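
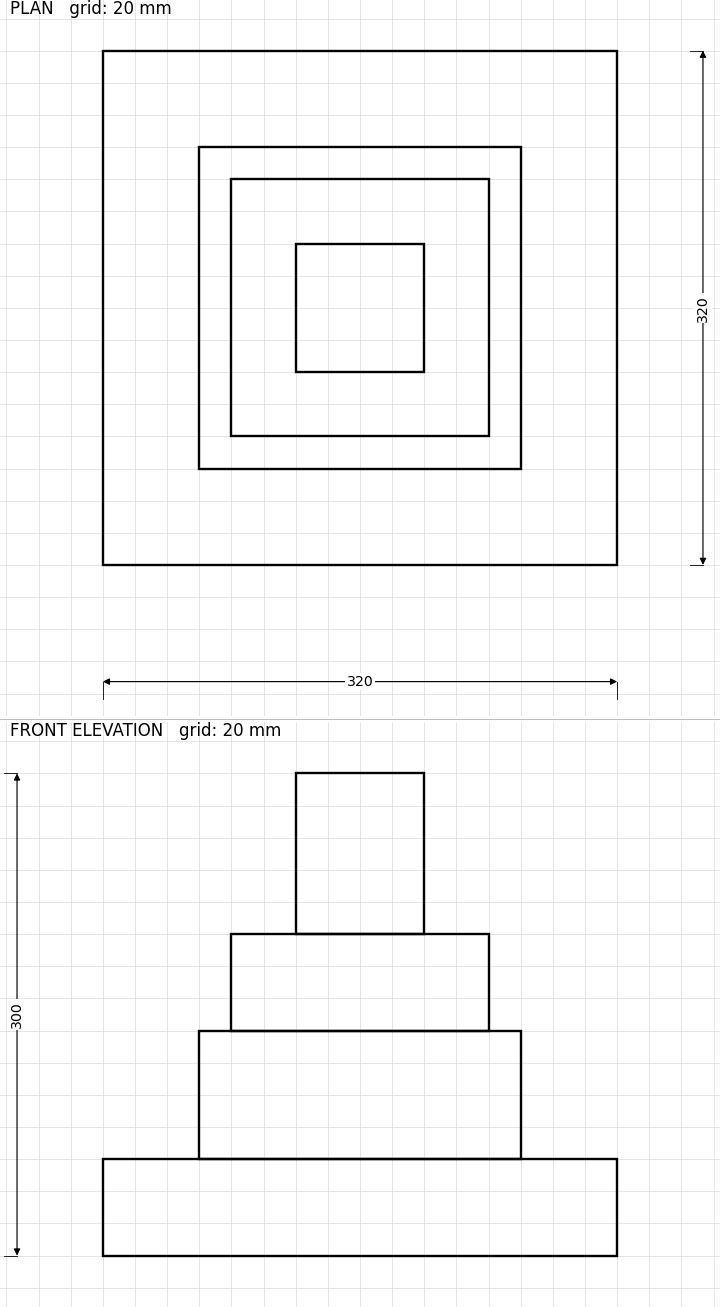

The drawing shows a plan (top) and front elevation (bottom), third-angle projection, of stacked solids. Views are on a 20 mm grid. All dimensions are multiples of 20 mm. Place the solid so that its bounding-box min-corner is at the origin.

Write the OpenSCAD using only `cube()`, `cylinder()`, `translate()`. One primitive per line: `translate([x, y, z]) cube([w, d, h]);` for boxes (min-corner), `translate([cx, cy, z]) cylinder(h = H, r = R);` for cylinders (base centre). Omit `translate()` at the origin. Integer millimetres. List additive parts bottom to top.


cube([320, 320, 60]);
translate([60, 60, 60]) cube([200, 200, 80]);
translate([80, 80, 140]) cube([160, 160, 60]);
translate([120, 120, 200]) cube([80, 80, 100]);


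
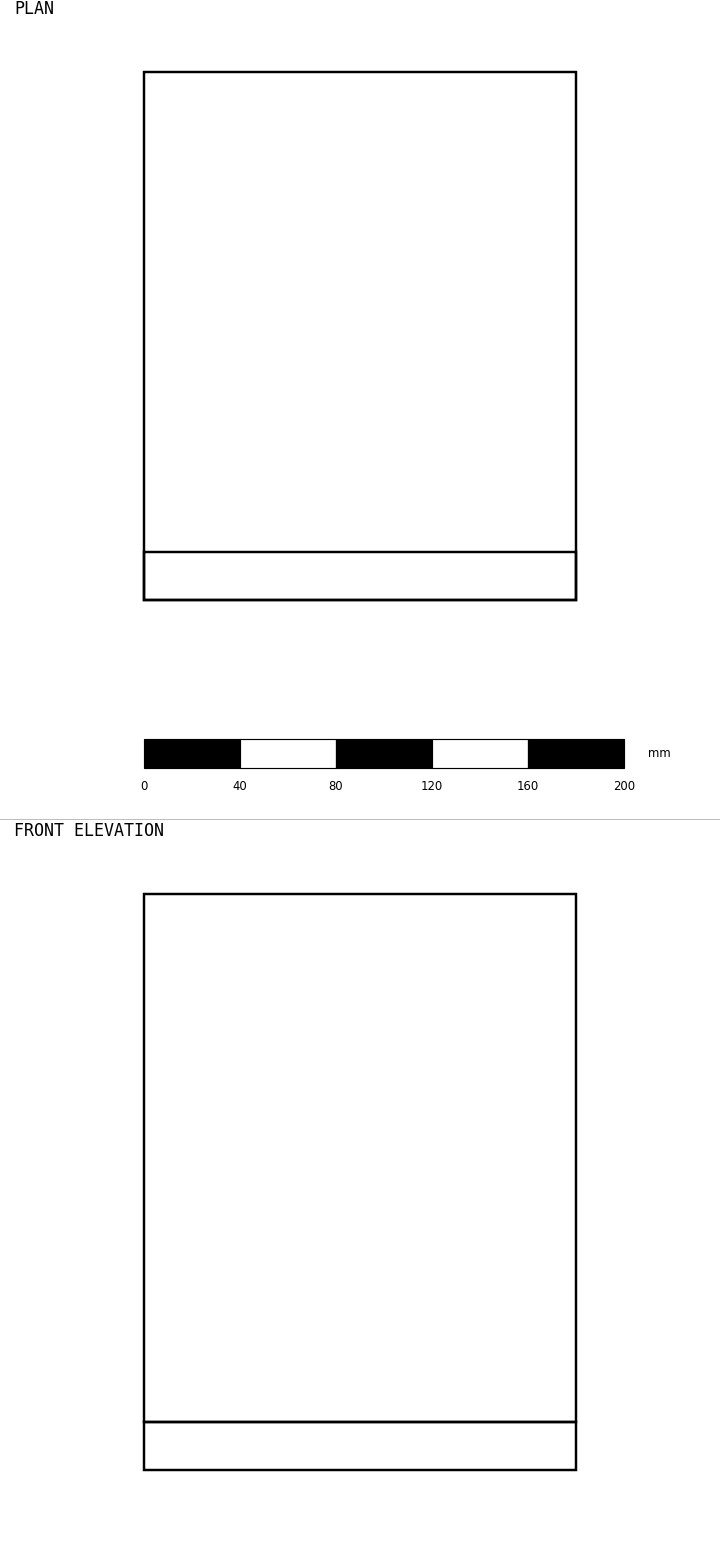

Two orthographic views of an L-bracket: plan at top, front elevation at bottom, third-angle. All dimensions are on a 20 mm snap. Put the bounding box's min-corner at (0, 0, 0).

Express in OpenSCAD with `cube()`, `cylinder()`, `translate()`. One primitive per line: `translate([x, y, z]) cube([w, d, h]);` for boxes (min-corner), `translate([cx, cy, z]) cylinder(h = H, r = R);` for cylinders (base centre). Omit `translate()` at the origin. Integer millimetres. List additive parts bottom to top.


cube([180, 220, 20]);
translate([0, 0, 20]) cube([180, 20, 220]);


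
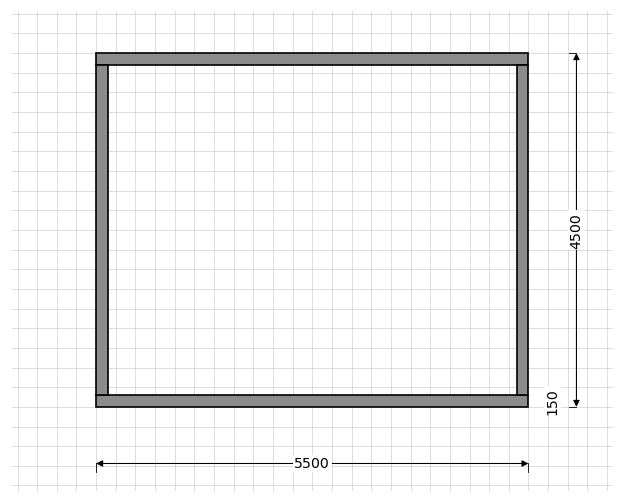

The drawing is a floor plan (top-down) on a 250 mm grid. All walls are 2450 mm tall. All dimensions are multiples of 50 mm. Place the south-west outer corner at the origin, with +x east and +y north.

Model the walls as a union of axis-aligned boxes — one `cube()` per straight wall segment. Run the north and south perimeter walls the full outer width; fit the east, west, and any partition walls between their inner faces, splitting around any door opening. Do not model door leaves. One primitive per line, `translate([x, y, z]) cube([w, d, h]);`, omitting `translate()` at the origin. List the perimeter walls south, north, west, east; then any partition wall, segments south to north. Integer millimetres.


cube([5500, 150, 2450]);
translate([0, 4350, 0]) cube([5500, 150, 2450]);
translate([0, 150, 0]) cube([150, 4200, 2450]);
translate([5350, 150, 0]) cube([150, 4200, 2450]);


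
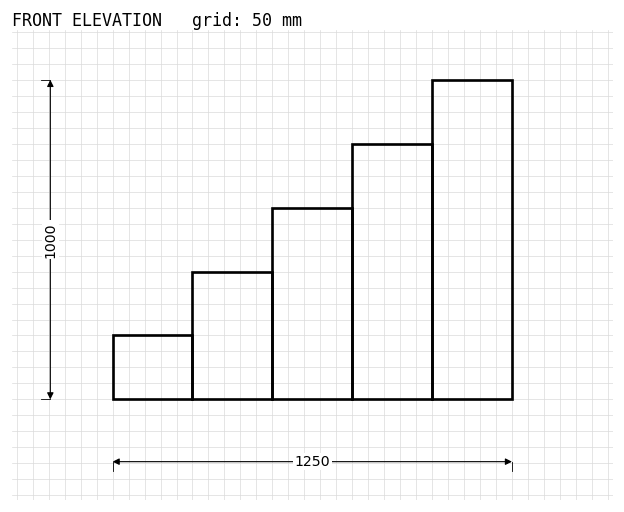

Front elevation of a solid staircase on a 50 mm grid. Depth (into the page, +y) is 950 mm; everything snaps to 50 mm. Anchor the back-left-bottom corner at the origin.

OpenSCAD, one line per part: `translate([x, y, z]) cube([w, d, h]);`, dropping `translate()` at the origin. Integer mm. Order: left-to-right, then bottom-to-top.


cube([250, 950, 200]);
translate([250, 0, 0]) cube([250, 950, 400]);
translate([500, 0, 0]) cube([250, 950, 600]);
translate([750, 0, 0]) cube([250, 950, 800]);
translate([1000, 0, 0]) cube([250, 950, 1000]);


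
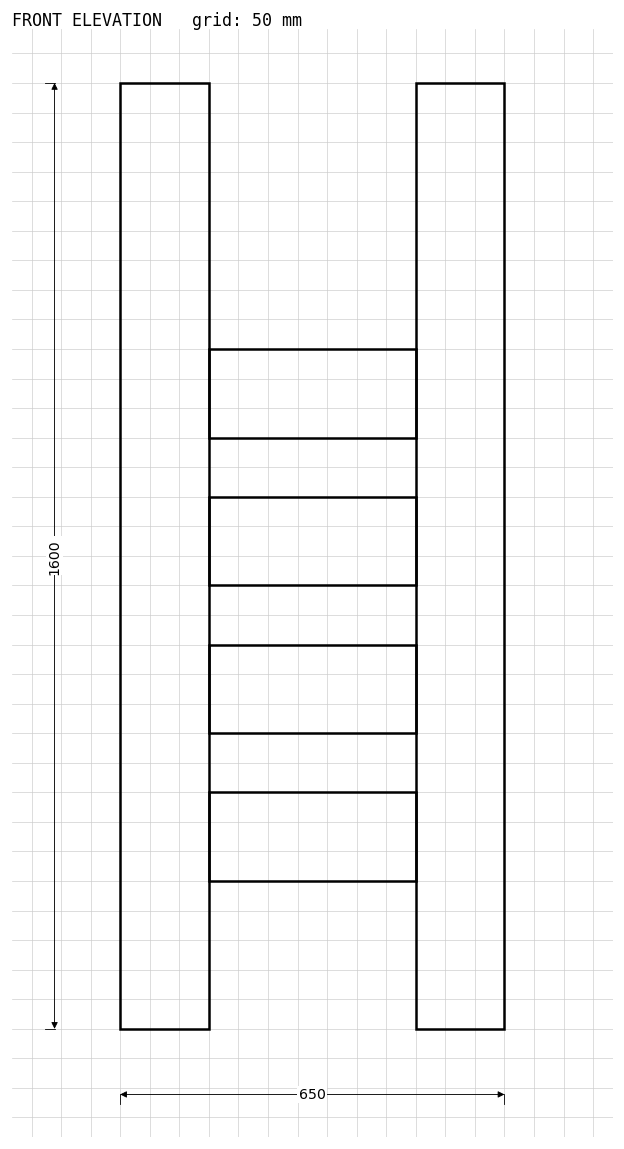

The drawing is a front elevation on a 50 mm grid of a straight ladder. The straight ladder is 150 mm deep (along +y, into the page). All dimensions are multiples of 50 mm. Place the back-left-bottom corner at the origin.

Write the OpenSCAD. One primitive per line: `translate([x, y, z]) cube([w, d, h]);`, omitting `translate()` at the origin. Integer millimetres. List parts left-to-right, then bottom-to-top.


cube([150, 150, 1600]);
translate([150, 0, 250]) cube([350, 150, 150]);
translate([150, 0, 500]) cube([350, 150, 150]);
translate([150, 0, 750]) cube([350, 150, 150]);
translate([150, 0, 1000]) cube([350, 150, 150]);
translate([500, 0, 0]) cube([150, 150, 1600]);


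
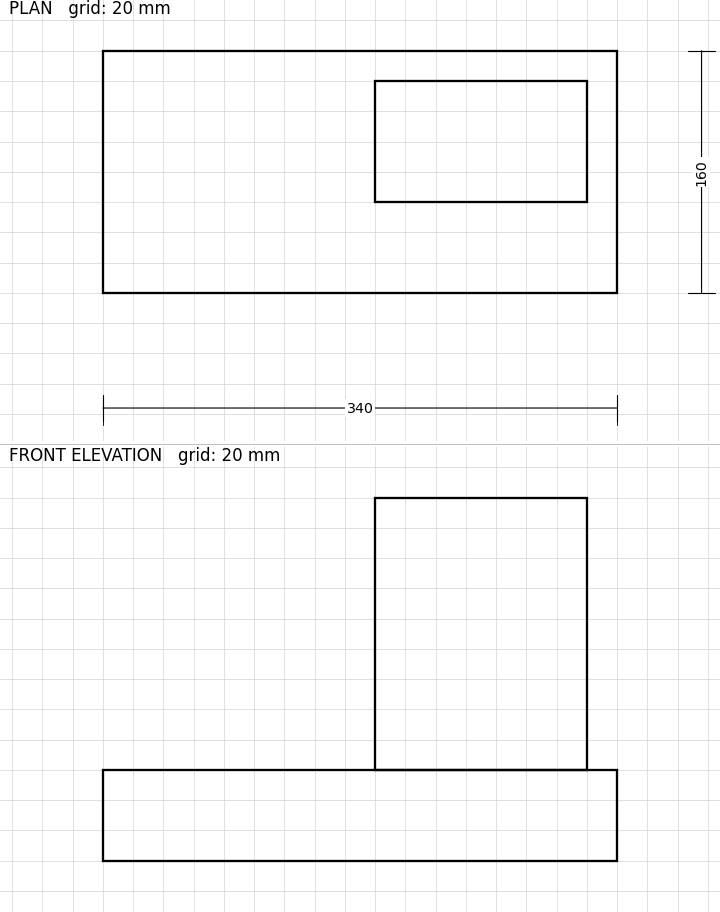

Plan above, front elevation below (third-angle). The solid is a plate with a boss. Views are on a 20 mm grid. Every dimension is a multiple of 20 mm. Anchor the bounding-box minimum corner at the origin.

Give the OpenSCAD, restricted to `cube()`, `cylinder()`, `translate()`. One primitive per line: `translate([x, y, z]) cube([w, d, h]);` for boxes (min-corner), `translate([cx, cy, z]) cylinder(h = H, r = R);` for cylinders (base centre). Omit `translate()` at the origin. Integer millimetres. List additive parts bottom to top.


cube([340, 160, 60]);
translate([180, 60, 60]) cube([140, 80, 180]);


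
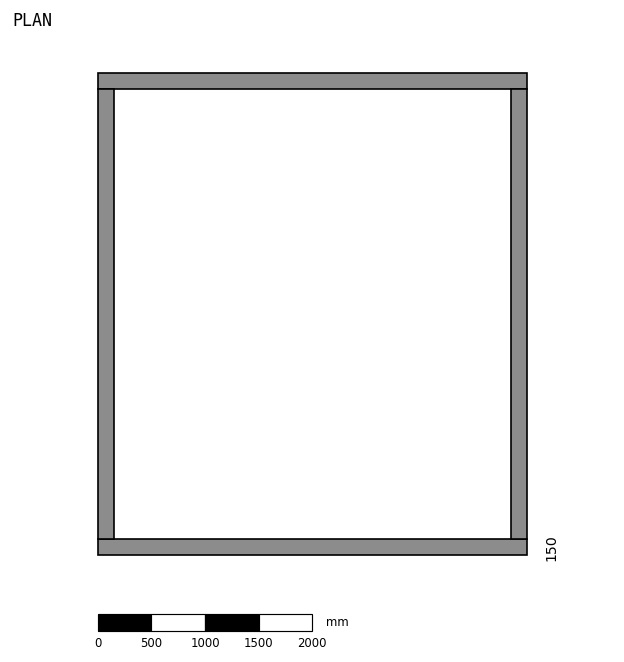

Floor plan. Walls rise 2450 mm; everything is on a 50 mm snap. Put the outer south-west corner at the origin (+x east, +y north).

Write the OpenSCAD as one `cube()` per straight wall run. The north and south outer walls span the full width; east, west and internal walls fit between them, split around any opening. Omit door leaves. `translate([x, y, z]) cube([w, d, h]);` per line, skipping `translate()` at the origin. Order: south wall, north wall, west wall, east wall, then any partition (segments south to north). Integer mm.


cube([4000, 150, 2450]);
translate([0, 4350, 0]) cube([4000, 150, 2450]);
translate([0, 150, 0]) cube([150, 4200, 2450]);
translate([3850, 150, 0]) cube([150, 4200, 2450]);


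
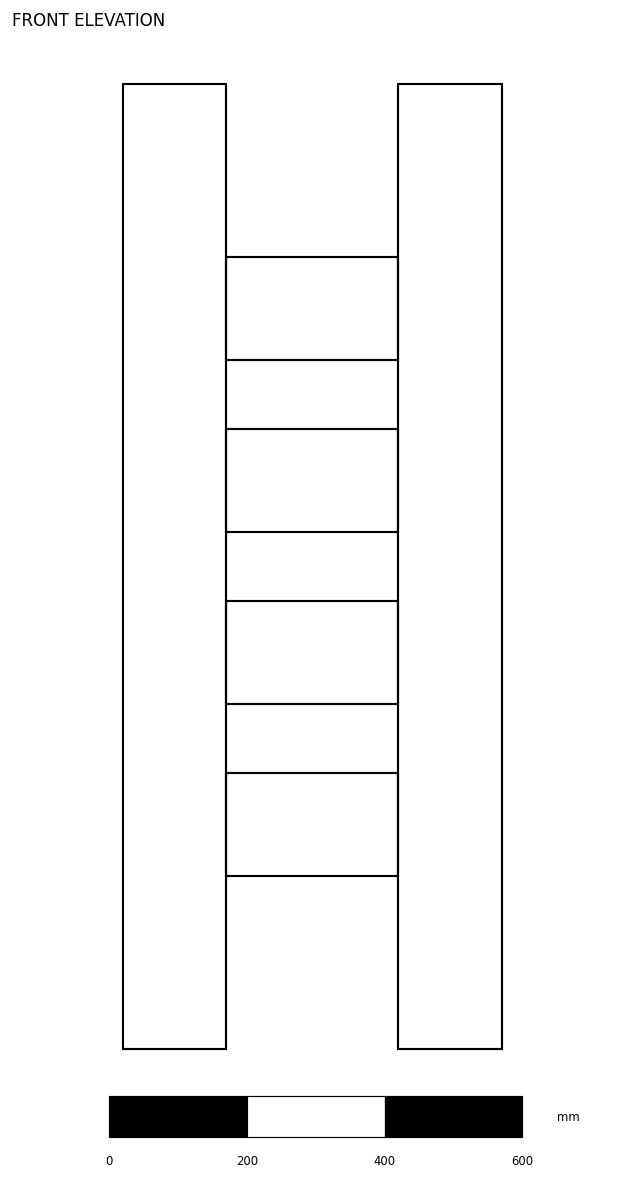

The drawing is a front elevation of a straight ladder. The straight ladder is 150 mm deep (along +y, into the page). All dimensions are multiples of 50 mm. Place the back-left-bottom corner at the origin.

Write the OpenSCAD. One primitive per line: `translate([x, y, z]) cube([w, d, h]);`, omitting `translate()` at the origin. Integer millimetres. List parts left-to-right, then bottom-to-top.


cube([150, 150, 1400]);
translate([150, 0, 250]) cube([250, 150, 150]);
translate([150, 0, 500]) cube([250, 150, 150]);
translate([150, 0, 750]) cube([250, 150, 150]);
translate([150, 0, 1000]) cube([250, 150, 150]);
translate([400, 0, 0]) cube([150, 150, 1400]);


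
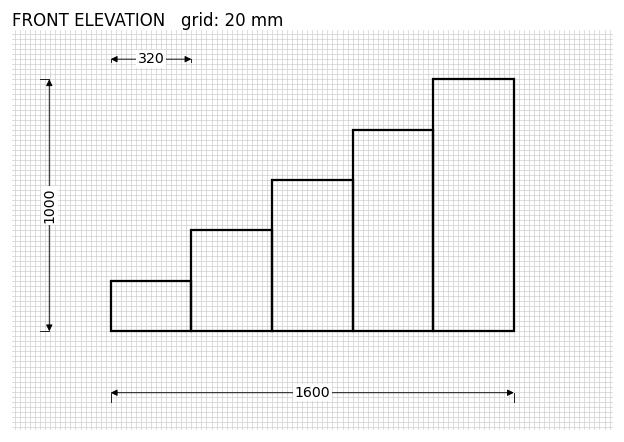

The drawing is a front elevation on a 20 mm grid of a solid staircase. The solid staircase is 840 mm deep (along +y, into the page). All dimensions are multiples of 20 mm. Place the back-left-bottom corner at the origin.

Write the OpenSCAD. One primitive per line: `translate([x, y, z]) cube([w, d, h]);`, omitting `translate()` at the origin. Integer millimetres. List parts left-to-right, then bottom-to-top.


cube([320, 840, 200]);
translate([320, 0, 0]) cube([320, 840, 400]);
translate([640, 0, 0]) cube([320, 840, 600]);
translate([960, 0, 0]) cube([320, 840, 800]);
translate([1280, 0, 0]) cube([320, 840, 1000]);


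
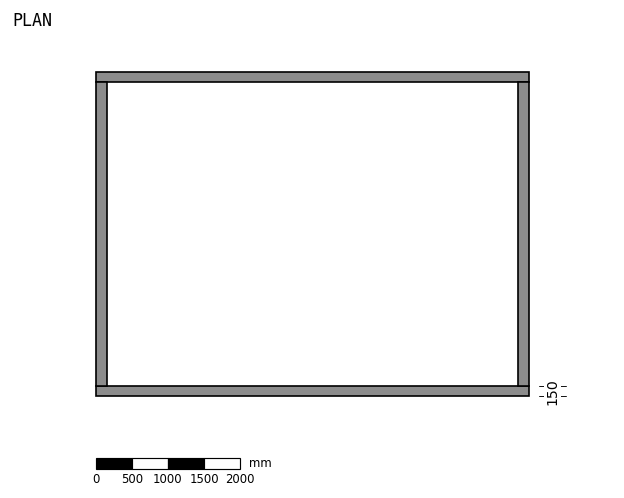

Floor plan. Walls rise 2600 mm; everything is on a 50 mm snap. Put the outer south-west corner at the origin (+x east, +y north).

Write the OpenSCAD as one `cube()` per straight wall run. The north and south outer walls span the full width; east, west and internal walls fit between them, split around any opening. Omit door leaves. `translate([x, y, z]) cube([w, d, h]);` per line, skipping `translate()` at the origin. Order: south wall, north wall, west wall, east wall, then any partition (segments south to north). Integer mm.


cube([6000, 150, 2600]);
translate([0, 4350, 0]) cube([6000, 150, 2600]);
translate([0, 150, 0]) cube([150, 4200, 2600]);
translate([5850, 150, 0]) cube([150, 4200, 2600]);


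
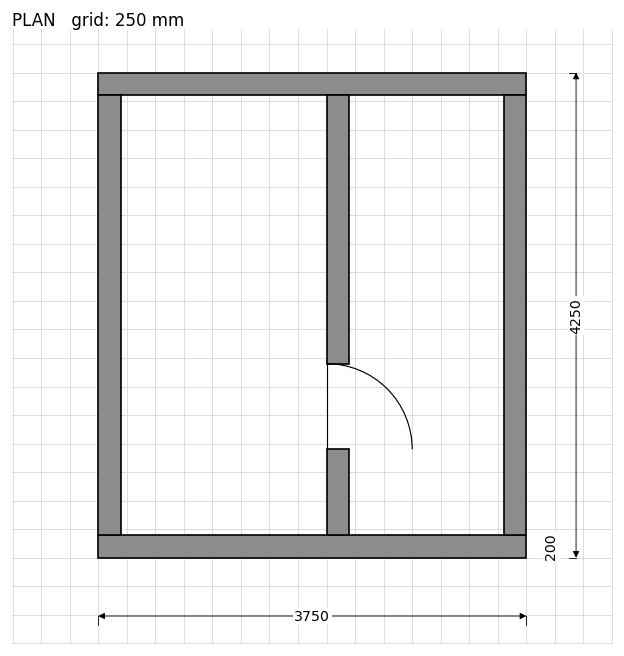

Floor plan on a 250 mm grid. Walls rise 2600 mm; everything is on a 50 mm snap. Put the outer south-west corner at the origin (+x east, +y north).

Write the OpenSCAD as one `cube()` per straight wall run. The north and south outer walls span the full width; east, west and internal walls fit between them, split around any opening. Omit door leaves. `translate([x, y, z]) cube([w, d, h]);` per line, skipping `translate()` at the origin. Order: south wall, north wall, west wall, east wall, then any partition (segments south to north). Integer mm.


cube([3750, 200, 2600]);
translate([0, 4050, 0]) cube([3750, 200, 2600]);
translate([0, 200, 0]) cube([200, 3850, 2600]);
translate([3550, 200, 0]) cube([200, 3850, 2600]);
translate([2000, 200, 0]) cube([200, 750, 2600]);
translate([2000, 1700, 0]) cube([200, 2350, 2600]);


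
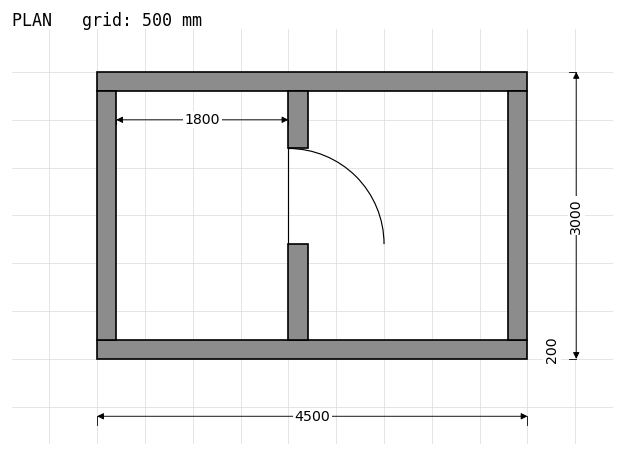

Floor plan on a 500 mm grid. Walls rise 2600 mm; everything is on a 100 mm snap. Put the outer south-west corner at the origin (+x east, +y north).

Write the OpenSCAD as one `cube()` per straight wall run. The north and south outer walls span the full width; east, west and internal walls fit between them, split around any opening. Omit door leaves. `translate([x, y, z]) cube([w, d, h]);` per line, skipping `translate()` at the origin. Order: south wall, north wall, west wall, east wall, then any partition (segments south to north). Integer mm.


cube([4500, 200, 2600]);
translate([0, 2800, 0]) cube([4500, 200, 2600]);
translate([0, 200, 0]) cube([200, 2600, 2600]);
translate([4300, 200, 0]) cube([200, 2600, 2600]);
translate([2000, 200, 0]) cube([200, 1000, 2600]);
translate([2000, 2200, 0]) cube([200, 600, 2600]);


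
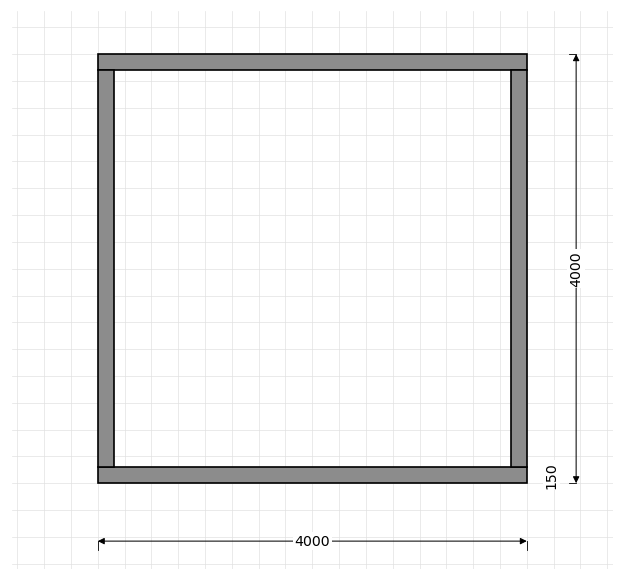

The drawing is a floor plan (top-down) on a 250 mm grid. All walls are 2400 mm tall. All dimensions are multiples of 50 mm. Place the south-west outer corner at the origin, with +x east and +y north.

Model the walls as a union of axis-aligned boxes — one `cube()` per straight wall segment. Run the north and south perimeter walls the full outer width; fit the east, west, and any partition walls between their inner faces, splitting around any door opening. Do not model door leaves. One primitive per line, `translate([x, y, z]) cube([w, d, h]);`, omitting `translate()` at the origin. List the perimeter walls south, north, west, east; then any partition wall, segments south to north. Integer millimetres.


cube([4000, 150, 2400]);
translate([0, 3850, 0]) cube([4000, 150, 2400]);
translate([0, 150, 0]) cube([150, 3700, 2400]);
translate([3850, 150, 0]) cube([150, 3700, 2400]);


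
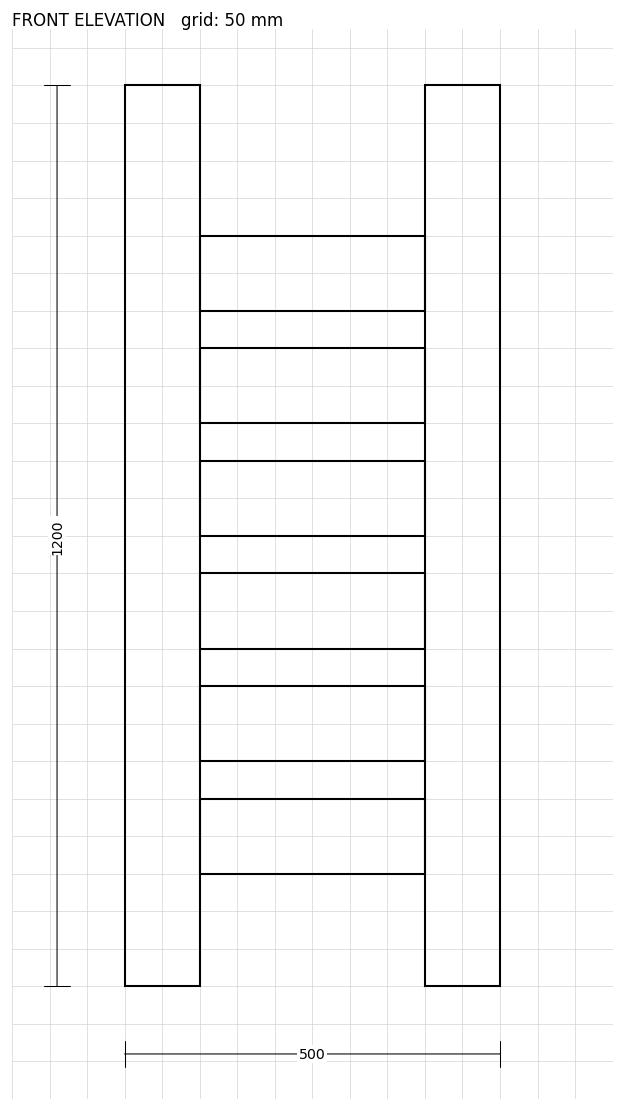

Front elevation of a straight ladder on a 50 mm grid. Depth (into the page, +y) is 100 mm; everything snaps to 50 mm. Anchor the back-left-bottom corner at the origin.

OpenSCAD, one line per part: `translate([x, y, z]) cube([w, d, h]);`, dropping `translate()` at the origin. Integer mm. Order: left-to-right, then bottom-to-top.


cube([100, 100, 1200]);
translate([100, 0, 150]) cube([300, 100, 100]);
translate([100, 0, 300]) cube([300, 100, 100]);
translate([100, 0, 450]) cube([300, 100, 100]);
translate([100, 0, 600]) cube([300, 100, 100]);
translate([100, 0, 750]) cube([300, 100, 100]);
translate([100, 0, 900]) cube([300, 100, 100]);
translate([400, 0, 0]) cube([100, 100, 1200]);


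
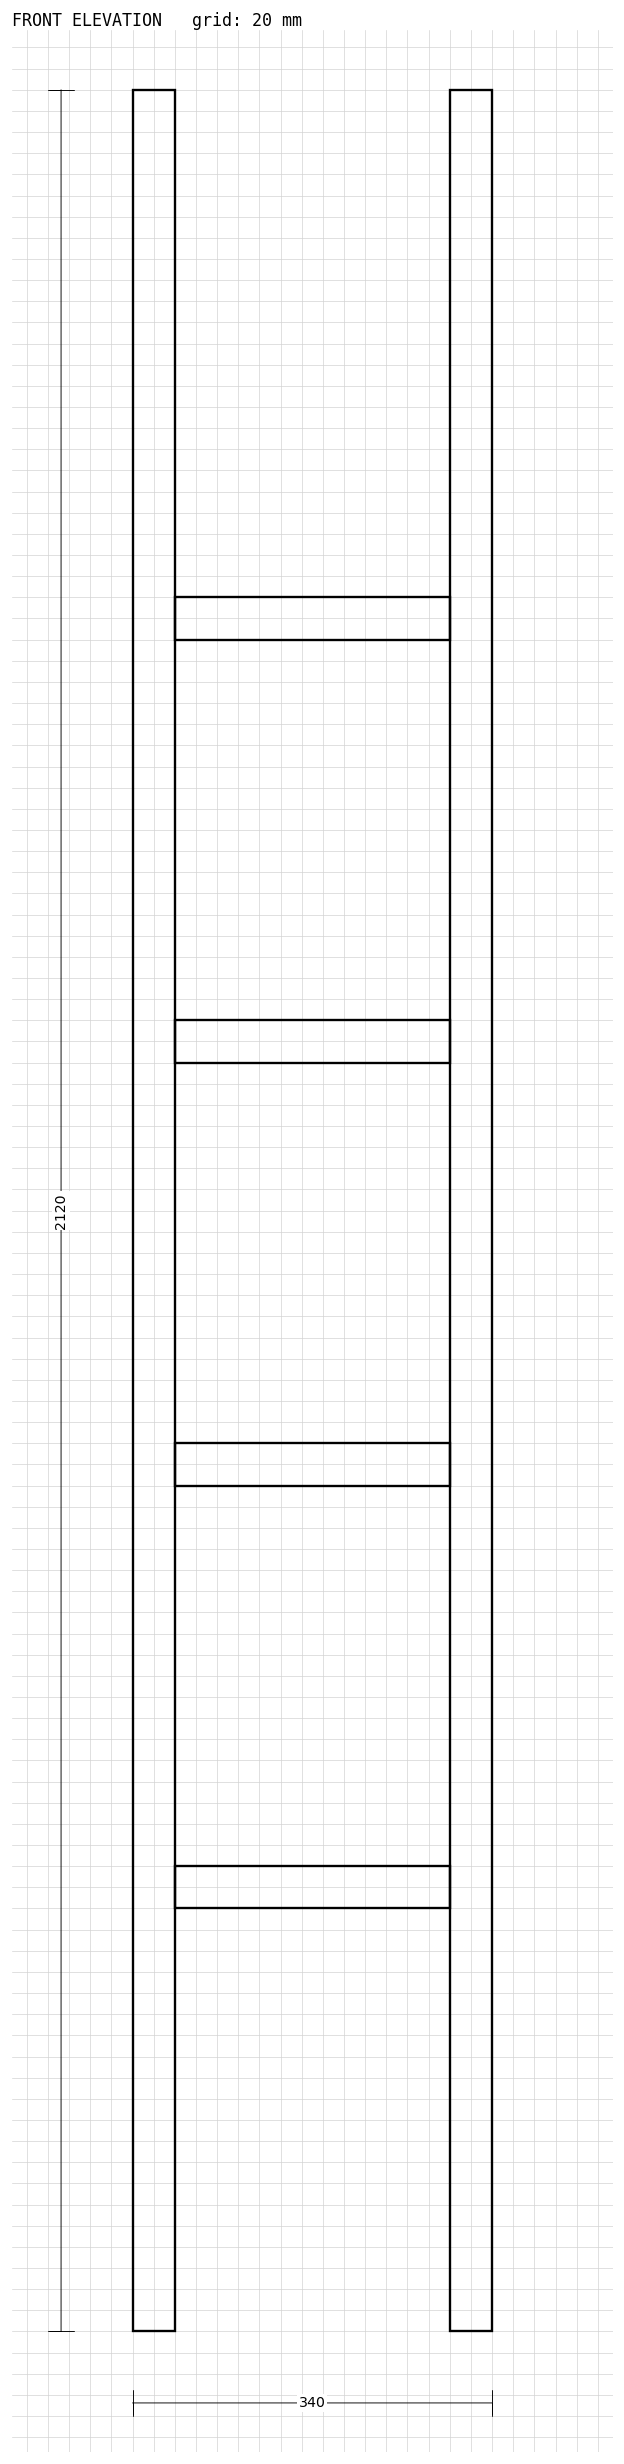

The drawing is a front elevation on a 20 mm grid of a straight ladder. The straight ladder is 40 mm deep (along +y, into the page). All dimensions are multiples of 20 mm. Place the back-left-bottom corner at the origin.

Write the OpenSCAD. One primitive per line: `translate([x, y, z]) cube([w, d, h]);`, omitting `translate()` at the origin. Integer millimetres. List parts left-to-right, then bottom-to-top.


cube([40, 40, 2120]);
translate([40, 0, 400]) cube([260, 40, 40]);
translate([40, 0, 800]) cube([260, 40, 40]);
translate([40, 0, 1200]) cube([260, 40, 40]);
translate([40, 0, 1600]) cube([260, 40, 40]);
translate([300, 0, 0]) cube([40, 40, 2120]);


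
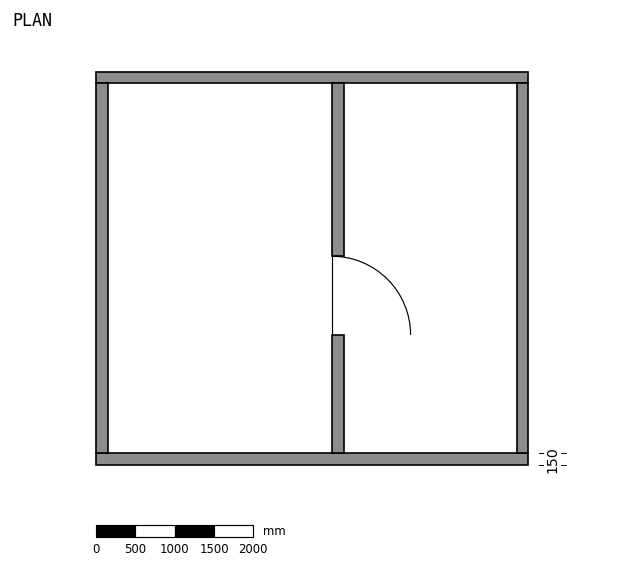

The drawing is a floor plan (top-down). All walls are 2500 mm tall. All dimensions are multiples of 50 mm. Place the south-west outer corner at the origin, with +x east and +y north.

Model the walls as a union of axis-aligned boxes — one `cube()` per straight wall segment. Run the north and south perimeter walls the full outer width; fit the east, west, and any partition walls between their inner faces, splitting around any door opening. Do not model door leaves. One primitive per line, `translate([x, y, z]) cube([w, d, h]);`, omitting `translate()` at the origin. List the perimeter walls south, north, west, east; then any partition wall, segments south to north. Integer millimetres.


cube([5500, 150, 2500]);
translate([0, 4850, 0]) cube([5500, 150, 2500]);
translate([0, 150, 0]) cube([150, 4700, 2500]);
translate([5350, 150, 0]) cube([150, 4700, 2500]);
translate([3000, 150, 0]) cube([150, 1500, 2500]);
translate([3000, 2650, 0]) cube([150, 2200, 2500]);


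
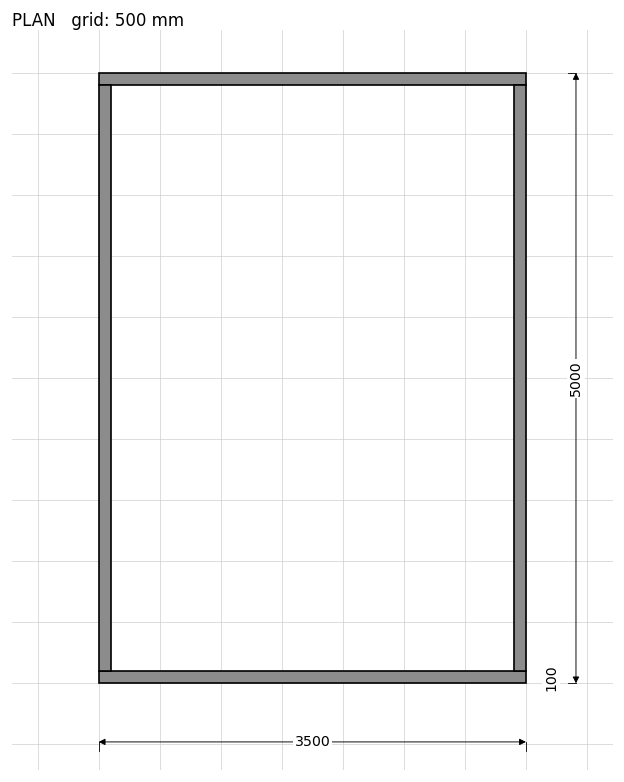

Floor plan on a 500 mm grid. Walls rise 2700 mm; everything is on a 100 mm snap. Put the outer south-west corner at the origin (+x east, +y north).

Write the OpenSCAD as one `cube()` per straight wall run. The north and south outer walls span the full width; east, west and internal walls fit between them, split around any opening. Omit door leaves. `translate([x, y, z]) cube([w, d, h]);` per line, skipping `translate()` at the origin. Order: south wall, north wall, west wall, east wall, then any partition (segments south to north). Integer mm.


cube([3500, 100, 2700]);
translate([0, 4900, 0]) cube([3500, 100, 2700]);
translate([0, 100, 0]) cube([100, 4800, 2700]);
translate([3400, 100, 0]) cube([100, 4800, 2700]);


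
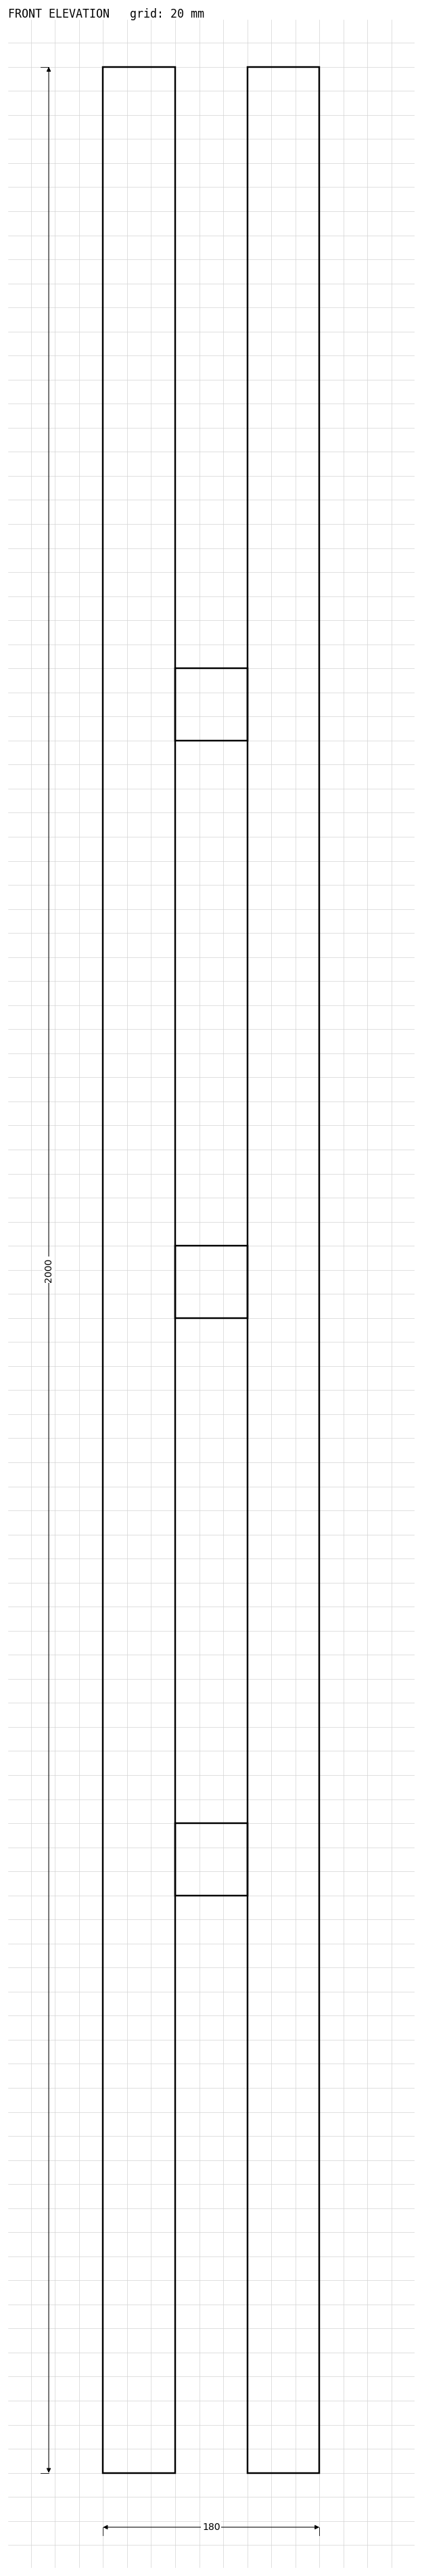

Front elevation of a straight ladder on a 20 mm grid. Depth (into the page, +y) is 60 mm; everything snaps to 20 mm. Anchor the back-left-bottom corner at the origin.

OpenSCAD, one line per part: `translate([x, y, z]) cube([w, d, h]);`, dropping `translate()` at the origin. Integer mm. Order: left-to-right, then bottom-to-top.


cube([60, 60, 2000]);
translate([60, 0, 480]) cube([60, 60, 60]);
translate([60, 0, 960]) cube([60, 60, 60]);
translate([60, 0, 1440]) cube([60, 60, 60]);
translate([120, 0, 0]) cube([60, 60, 2000]);


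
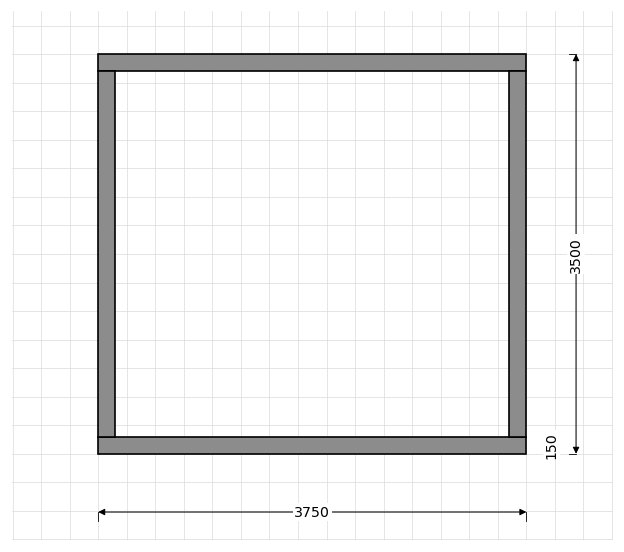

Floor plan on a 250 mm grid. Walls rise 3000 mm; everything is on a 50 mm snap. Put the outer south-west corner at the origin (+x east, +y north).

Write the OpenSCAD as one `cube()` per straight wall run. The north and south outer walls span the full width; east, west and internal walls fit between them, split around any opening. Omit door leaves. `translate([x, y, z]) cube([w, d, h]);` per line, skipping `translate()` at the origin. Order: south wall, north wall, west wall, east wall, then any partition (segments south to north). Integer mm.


cube([3750, 150, 3000]);
translate([0, 3350, 0]) cube([3750, 150, 3000]);
translate([0, 150, 0]) cube([150, 3200, 3000]);
translate([3600, 150, 0]) cube([150, 3200, 3000]);


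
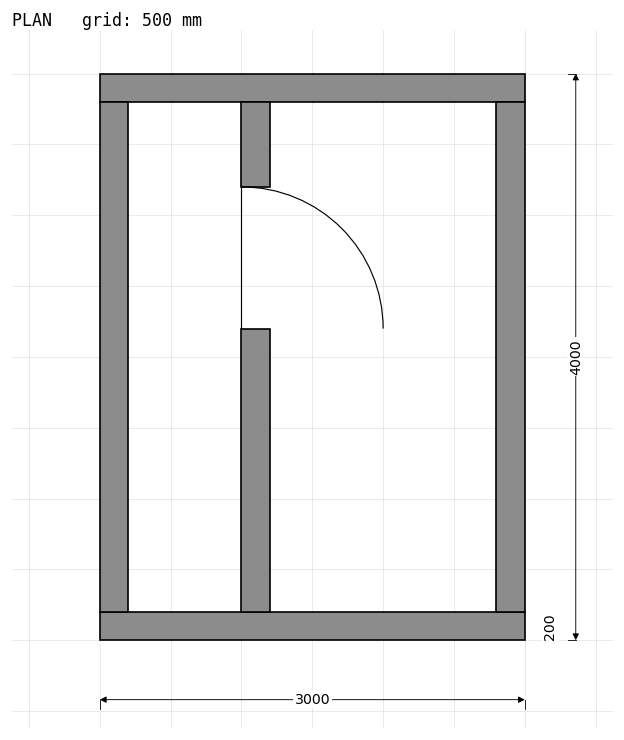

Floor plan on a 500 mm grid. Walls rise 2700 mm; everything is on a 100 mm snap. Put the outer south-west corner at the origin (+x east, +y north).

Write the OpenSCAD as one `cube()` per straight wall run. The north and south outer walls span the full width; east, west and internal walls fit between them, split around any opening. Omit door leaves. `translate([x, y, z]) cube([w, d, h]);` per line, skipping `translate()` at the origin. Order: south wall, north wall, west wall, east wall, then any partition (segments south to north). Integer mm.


cube([3000, 200, 2700]);
translate([0, 3800, 0]) cube([3000, 200, 2700]);
translate([0, 200, 0]) cube([200, 3600, 2700]);
translate([2800, 200, 0]) cube([200, 3600, 2700]);
translate([1000, 200, 0]) cube([200, 2000, 2700]);
translate([1000, 3200, 0]) cube([200, 600, 2700]);


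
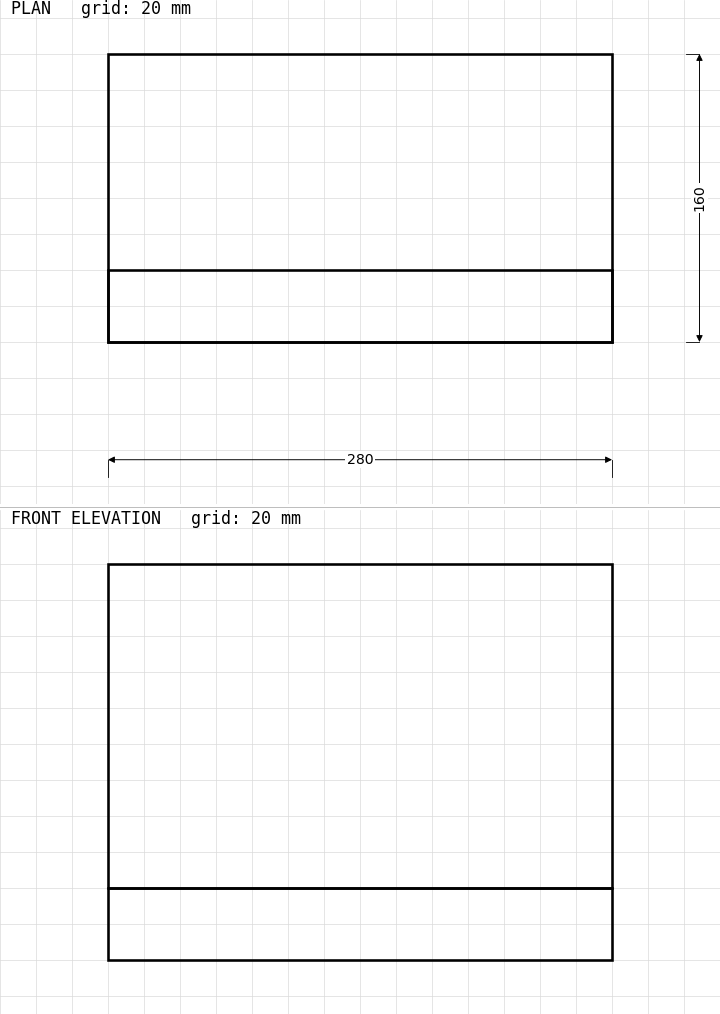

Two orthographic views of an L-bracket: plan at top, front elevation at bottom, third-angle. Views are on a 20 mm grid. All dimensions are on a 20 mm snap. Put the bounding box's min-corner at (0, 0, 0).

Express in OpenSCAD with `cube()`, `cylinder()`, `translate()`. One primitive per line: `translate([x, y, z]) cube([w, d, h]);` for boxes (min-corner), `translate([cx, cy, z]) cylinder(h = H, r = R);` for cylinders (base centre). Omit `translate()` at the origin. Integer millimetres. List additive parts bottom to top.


cube([280, 160, 40]);
translate([0, 0, 40]) cube([280, 40, 180]);


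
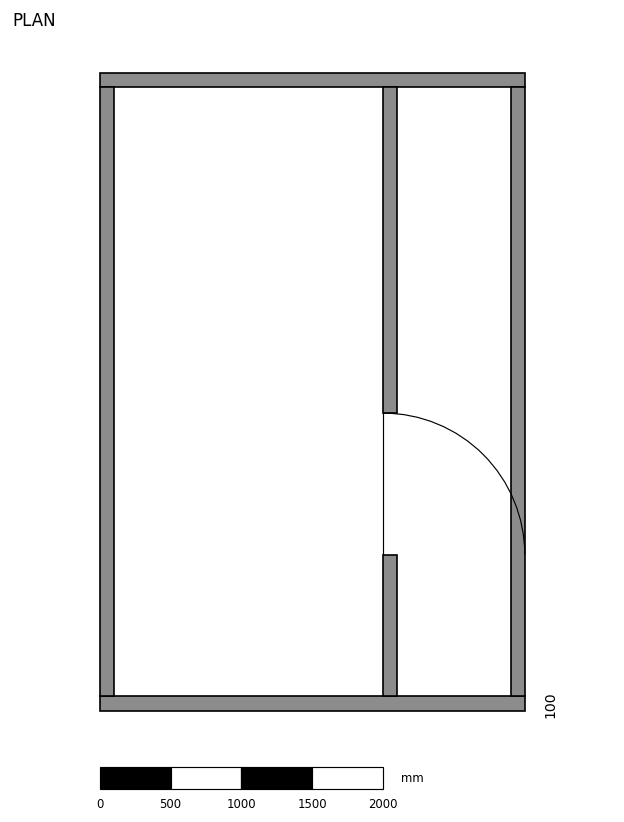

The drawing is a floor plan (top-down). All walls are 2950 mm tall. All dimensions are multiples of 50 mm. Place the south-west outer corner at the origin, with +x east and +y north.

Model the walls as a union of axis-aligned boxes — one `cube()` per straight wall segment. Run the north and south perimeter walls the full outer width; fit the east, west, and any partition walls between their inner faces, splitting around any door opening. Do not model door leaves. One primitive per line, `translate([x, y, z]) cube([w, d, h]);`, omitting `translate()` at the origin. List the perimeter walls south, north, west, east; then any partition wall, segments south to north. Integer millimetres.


cube([3000, 100, 2950]);
translate([0, 4400, 0]) cube([3000, 100, 2950]);
translate([0, 100, 0]) cube([100, 4300, 2950]);
translate([2900, 100, 0]) cube([100, 4300, 2950]);
translate([2000, 100, 0]) cube([100, 1000, 2950]);
translate([2000, 2100, 0]) cube([100, 2300, 2950]);


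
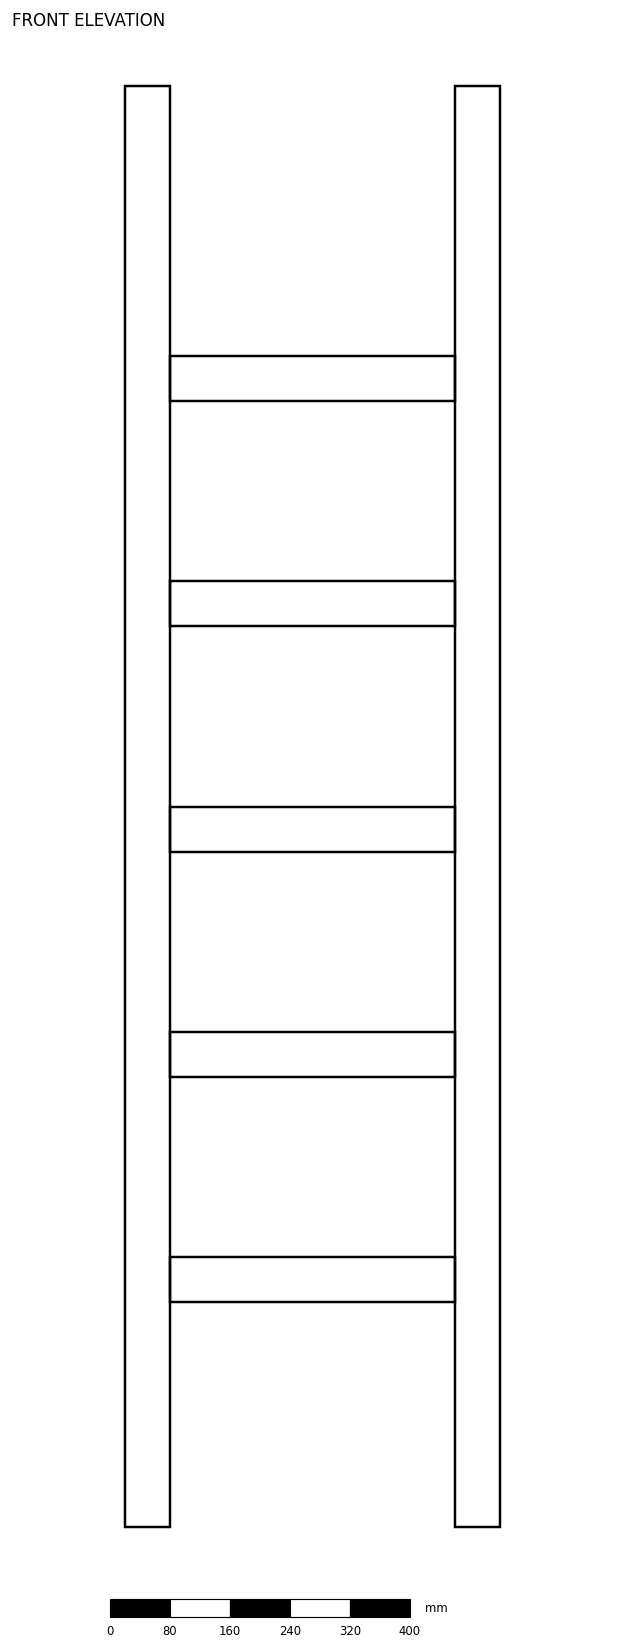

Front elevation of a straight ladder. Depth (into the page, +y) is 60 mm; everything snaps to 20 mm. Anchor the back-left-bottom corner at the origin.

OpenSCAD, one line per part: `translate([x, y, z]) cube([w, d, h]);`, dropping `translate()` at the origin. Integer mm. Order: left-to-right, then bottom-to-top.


cube([60, 60, 1920]);
translate([60, 0, 300]) cube([380, 60, 60]);
translate([60, 0, 600]) cube([380, 60, 60]);
translate([60, 0, 900]) cube([380, 60, 60]);
translate([60, 0, 1200]) cube([380, 60, 60]);
translate([60, 0, 1500]) cube([380, 60, 60]);
translate([440, 0, 0]) cube([60, 60, 1920]);


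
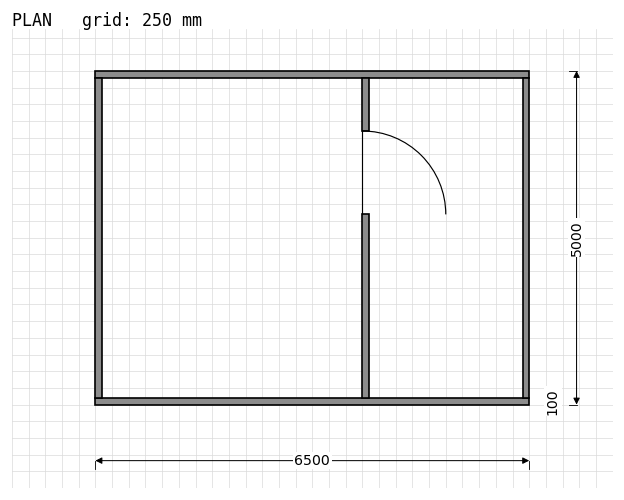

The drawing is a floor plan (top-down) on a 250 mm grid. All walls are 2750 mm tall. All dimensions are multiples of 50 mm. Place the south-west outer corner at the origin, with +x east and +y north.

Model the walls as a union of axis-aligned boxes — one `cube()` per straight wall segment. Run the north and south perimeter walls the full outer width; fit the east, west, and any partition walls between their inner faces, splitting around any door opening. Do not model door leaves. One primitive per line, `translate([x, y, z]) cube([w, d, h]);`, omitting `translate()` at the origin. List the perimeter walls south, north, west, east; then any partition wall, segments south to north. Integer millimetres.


cube([6500, 100, 2750]);
translate([0, 4900, 0]) cube([6500, 100, 2750]);
translate([0, 100, 0]) cube([100, 4800, 2750]);
translate([6400, 100, 0]) cube([100, 4800, 2750]);
translate([4000, 100, 0]) cube([100, 2750, 2750]);
translate([4000, 4100, 0]) cube([100, 800, 2750]);


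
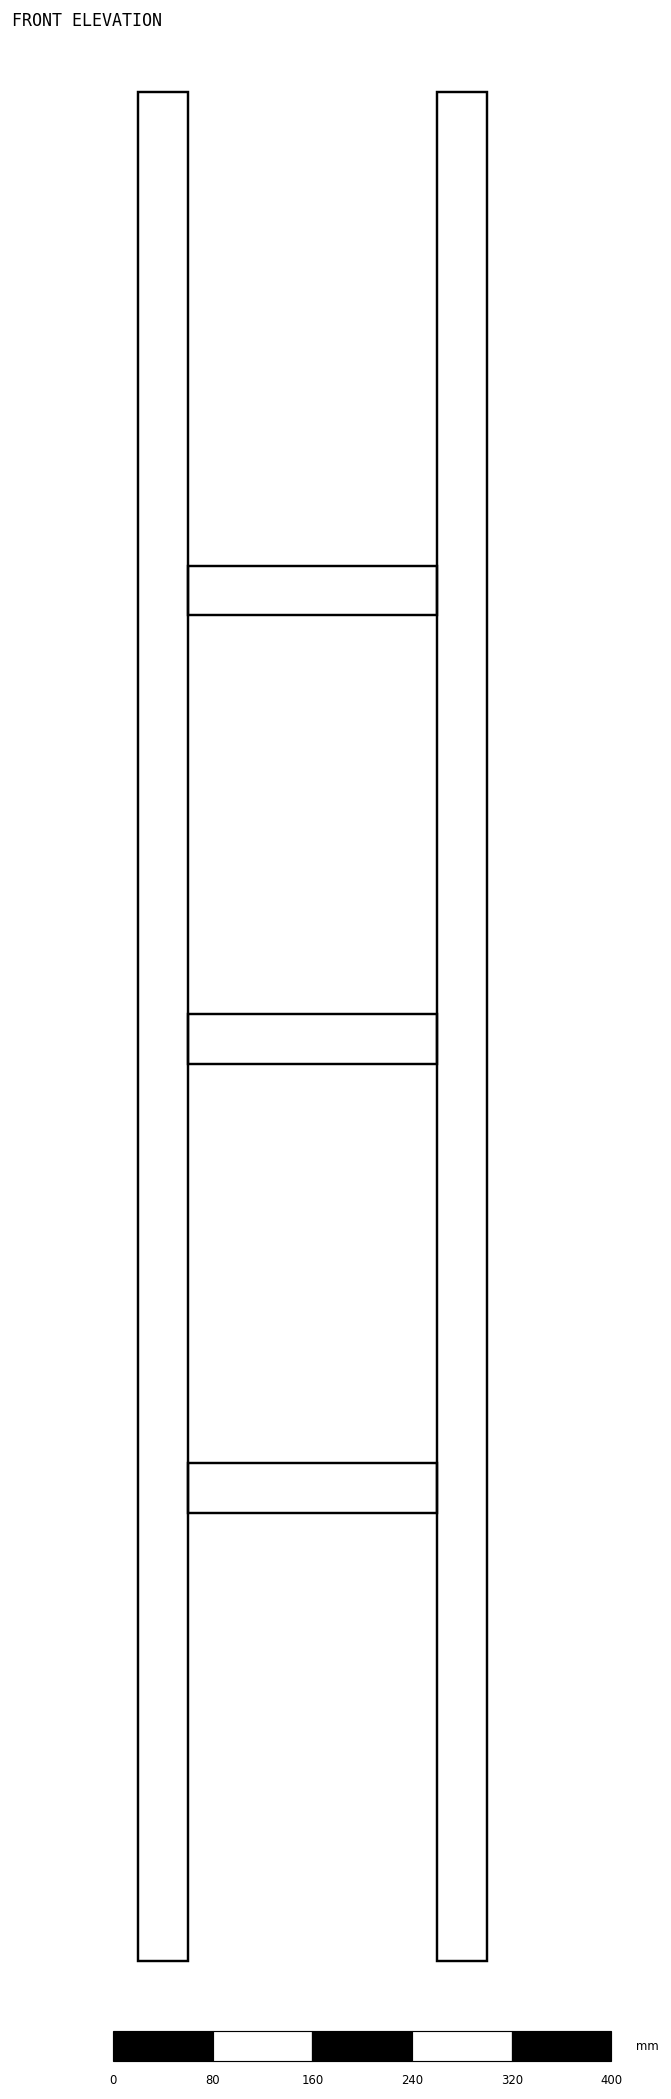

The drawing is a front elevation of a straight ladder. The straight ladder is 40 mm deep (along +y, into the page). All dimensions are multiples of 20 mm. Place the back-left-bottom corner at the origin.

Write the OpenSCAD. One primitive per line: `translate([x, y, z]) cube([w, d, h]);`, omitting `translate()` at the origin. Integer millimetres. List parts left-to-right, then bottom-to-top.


cube([40, 40, 1500]);
translate([40, 0, 360]) cube([200, 40, 40]);
translate([40, 0, 720]) cube([200, 40, 40]);
translate([40, 0, 1080]) cube([200, 40, 40]);
translate([240, 0, 0]) cube([40, 40, 1500]);


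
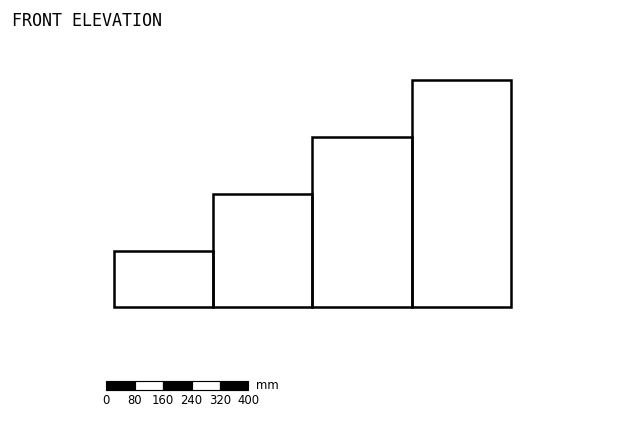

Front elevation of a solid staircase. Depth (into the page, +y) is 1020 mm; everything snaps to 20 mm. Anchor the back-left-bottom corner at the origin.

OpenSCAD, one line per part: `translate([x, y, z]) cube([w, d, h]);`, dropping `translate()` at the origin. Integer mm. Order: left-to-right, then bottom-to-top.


cube([280, 1020, 160]);
translate([280, 0, 0]) cube([280, 1020, 320]);
translate([560, 0, 0]) cube([280, 1020, 480]);
translate([840, 0, 0]) cube([280, 1020, 640]);


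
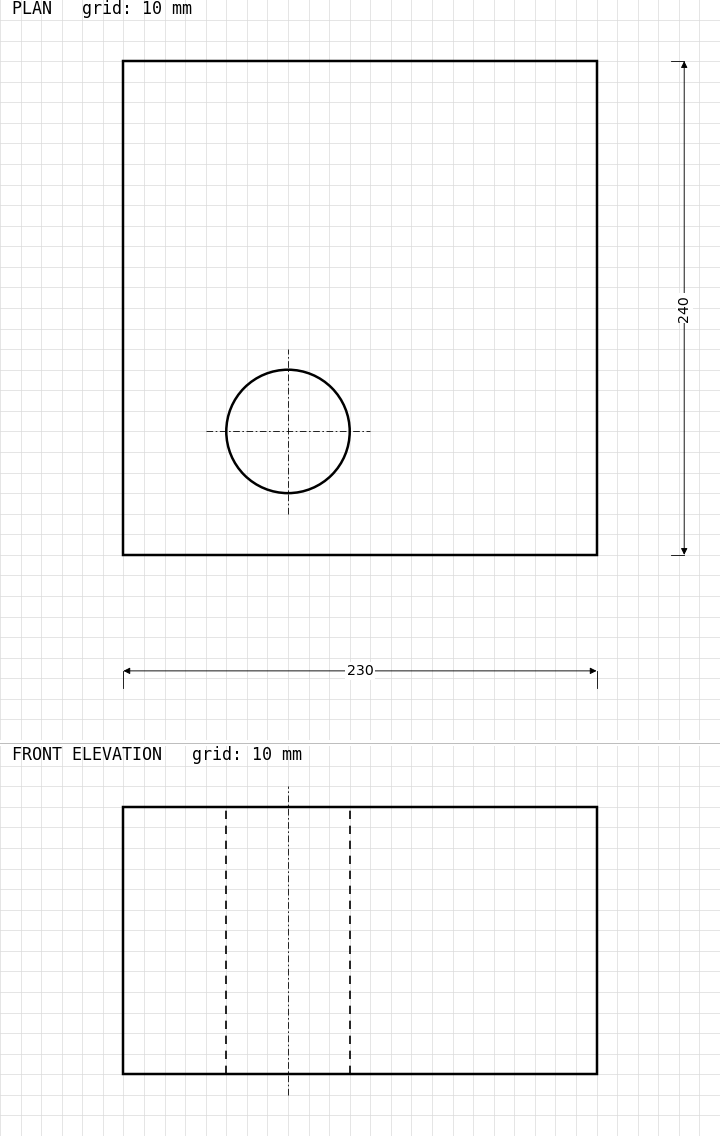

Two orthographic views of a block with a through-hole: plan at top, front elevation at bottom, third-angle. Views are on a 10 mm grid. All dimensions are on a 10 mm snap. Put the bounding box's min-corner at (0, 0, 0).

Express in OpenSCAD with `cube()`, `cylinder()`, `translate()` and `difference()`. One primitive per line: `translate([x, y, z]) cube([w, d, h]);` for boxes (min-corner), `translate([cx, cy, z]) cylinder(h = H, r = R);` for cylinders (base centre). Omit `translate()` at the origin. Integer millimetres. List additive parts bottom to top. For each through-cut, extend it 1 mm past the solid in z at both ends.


difference() {
  cube([230, 240, 130]);
  translate([80, 60, -1]) cylinder(h = 132, r = 30);
}


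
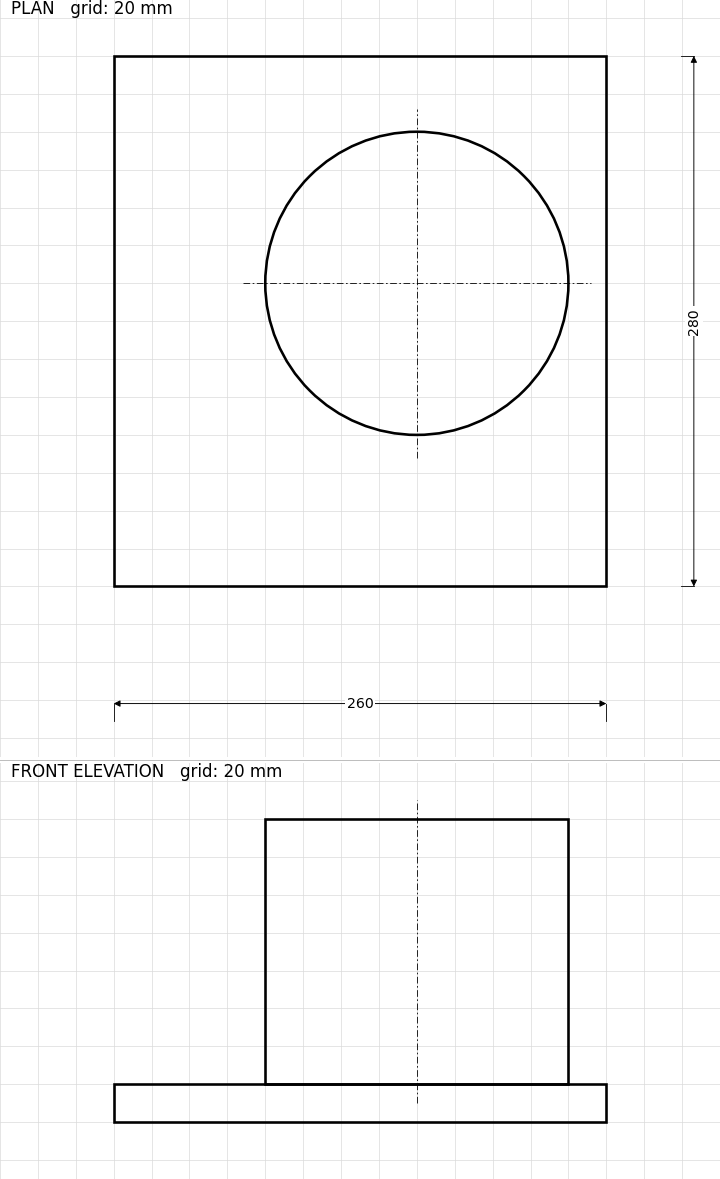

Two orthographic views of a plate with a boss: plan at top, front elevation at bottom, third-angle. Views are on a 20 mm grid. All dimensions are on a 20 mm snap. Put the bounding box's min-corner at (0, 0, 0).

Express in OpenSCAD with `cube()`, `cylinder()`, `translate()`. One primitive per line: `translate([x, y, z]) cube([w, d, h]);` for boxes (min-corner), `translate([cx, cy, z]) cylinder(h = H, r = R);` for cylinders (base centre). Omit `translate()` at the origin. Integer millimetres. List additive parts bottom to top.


cube([260, 280, 20]);
translate([160, 160, 20]) cylinder(h = 140, r = 80);


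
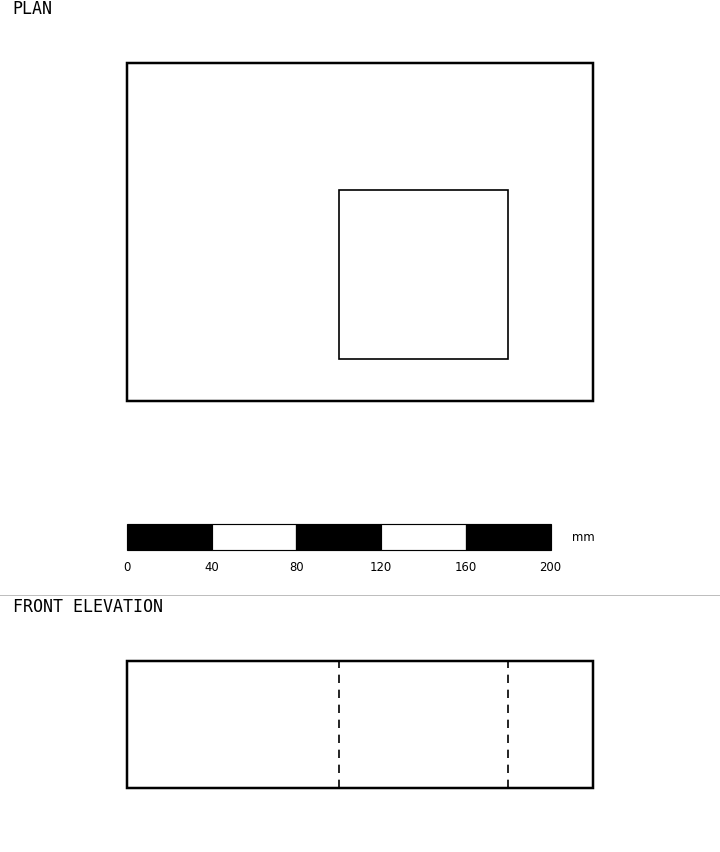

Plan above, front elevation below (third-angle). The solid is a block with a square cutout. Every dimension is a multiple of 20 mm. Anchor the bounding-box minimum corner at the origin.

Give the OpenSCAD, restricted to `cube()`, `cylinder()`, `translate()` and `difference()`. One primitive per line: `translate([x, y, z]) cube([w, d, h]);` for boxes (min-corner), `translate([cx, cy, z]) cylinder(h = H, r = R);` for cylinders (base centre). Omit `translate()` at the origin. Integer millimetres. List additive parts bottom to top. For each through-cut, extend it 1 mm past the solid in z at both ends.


difference() {
  cube([220, 160, 60]);
  translate([100, 20, -1]) cube([80, 80, 62]);
}


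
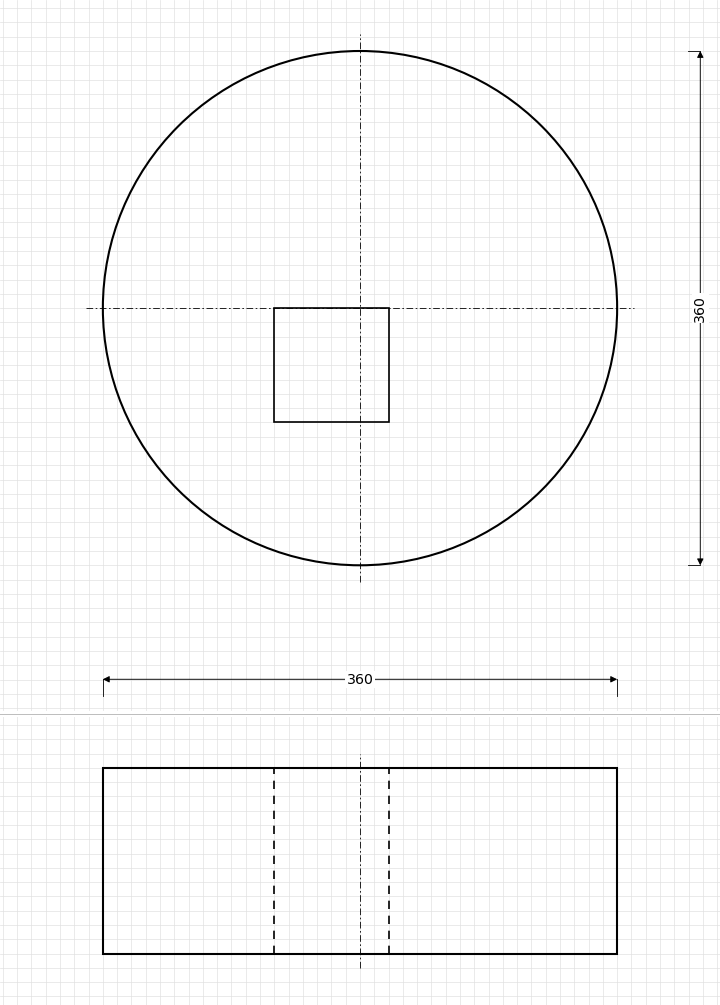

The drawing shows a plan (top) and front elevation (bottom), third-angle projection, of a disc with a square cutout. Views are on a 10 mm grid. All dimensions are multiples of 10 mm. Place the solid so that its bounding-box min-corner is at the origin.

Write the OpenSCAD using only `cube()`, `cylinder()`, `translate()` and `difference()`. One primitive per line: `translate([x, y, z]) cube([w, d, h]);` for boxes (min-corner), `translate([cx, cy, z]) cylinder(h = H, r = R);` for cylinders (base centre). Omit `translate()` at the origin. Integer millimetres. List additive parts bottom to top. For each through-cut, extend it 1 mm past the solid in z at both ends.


difference() {
  translate([180, 180, 0]) cylinder(h = 130, r = 180);
  translate([120, 100, -1]) cube([80, 80, 132]);
}


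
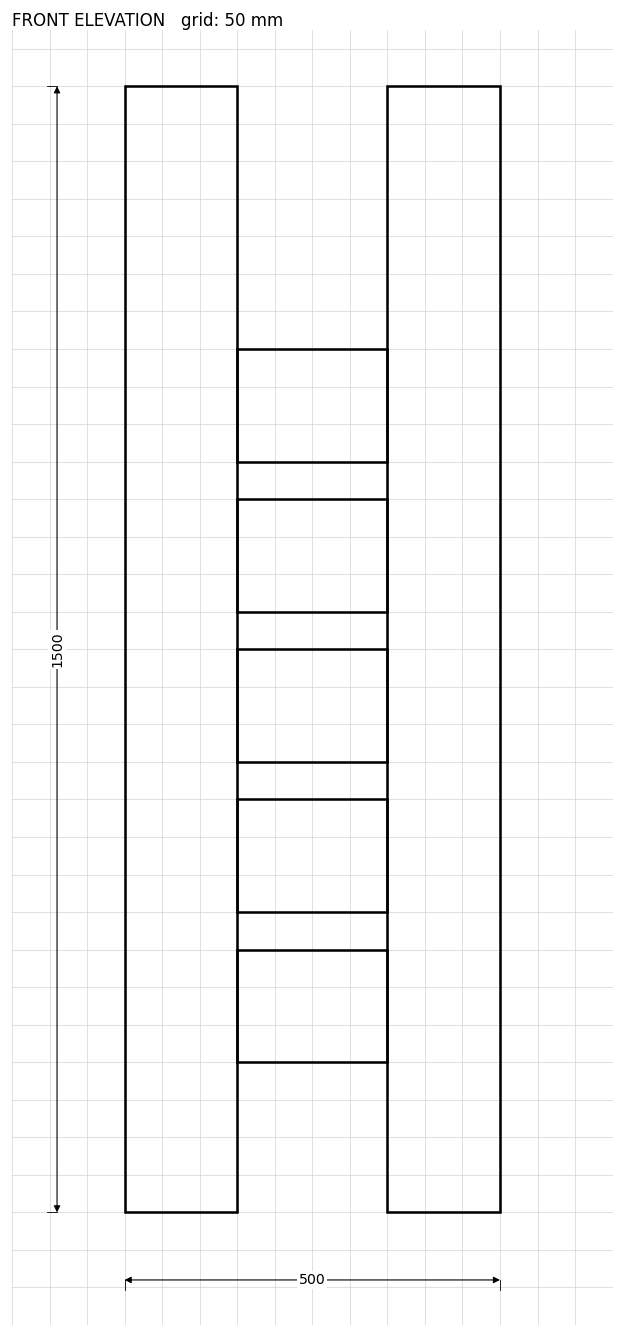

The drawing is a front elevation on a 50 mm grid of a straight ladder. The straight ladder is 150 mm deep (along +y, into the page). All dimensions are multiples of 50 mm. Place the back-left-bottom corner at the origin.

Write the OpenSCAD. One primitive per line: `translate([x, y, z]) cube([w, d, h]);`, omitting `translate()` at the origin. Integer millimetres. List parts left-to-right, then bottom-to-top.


cube([150, 150, 1500]);
translate([150, 0, 200]) cube([200, 150, 150]);
translate([150, 0, 400]) cube([200, 150, 150]);
translate([150, 0, 600]) cube([200, 150, 150]);
translate([150, 0, 800]) cube([200, 150, 150]);
translate([150, 0, 1000]) cube([200, 150, 150]);
translate([350, 0, 0]) cube([150, 150, 1500]);


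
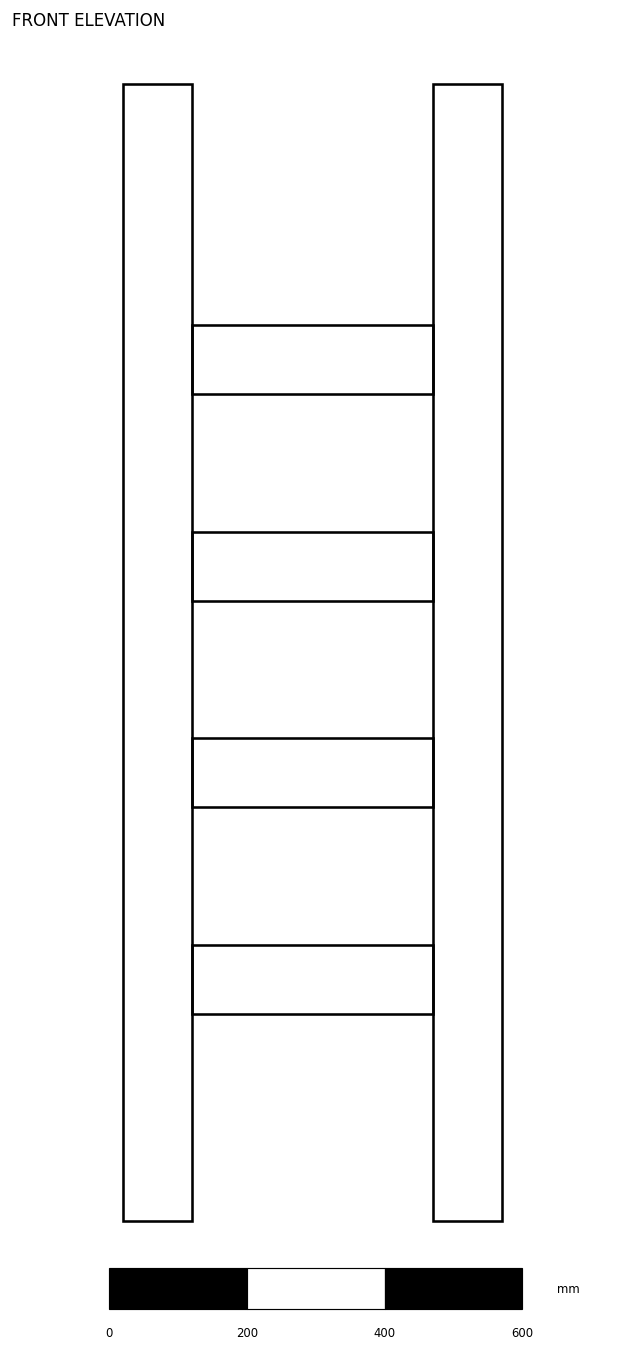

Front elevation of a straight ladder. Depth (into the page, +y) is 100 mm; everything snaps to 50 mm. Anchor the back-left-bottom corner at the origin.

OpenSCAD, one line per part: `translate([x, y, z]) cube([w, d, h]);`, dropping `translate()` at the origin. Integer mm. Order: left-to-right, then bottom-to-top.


cube([100, 100, 1650]);
translate([100, 0, 300]) cube([350, 100, 100]);
translate([100, 0, 600]) cube([350, 100, 100]);
translate([100, 0, 900]) cube([350, 100, 100]);
translate([100, 0, 1200]) cube([350, 100, 100]);
translate([450, 0, 0]) cube([100, 100, 1650]);


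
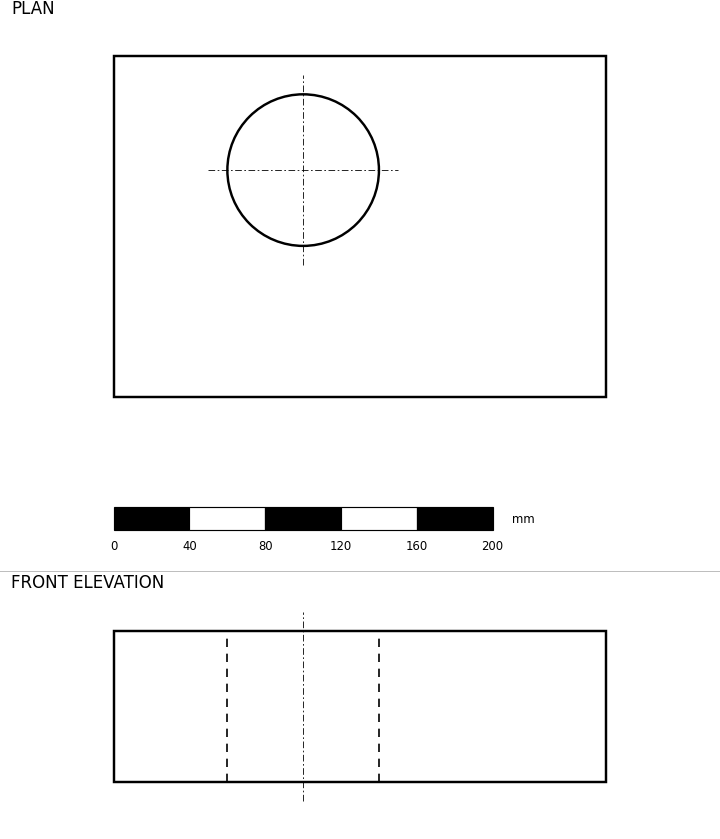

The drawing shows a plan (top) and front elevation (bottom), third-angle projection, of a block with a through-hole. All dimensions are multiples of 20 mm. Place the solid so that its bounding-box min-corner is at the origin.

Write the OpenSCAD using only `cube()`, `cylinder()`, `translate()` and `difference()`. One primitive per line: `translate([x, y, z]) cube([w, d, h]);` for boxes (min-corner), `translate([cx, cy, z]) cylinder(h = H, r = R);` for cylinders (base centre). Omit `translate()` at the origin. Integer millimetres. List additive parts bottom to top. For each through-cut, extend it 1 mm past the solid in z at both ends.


difference() {
  cube([260, 180, 80]);
  translate([100, 120, -1]) cylinder(h = 82, r = 40);
}


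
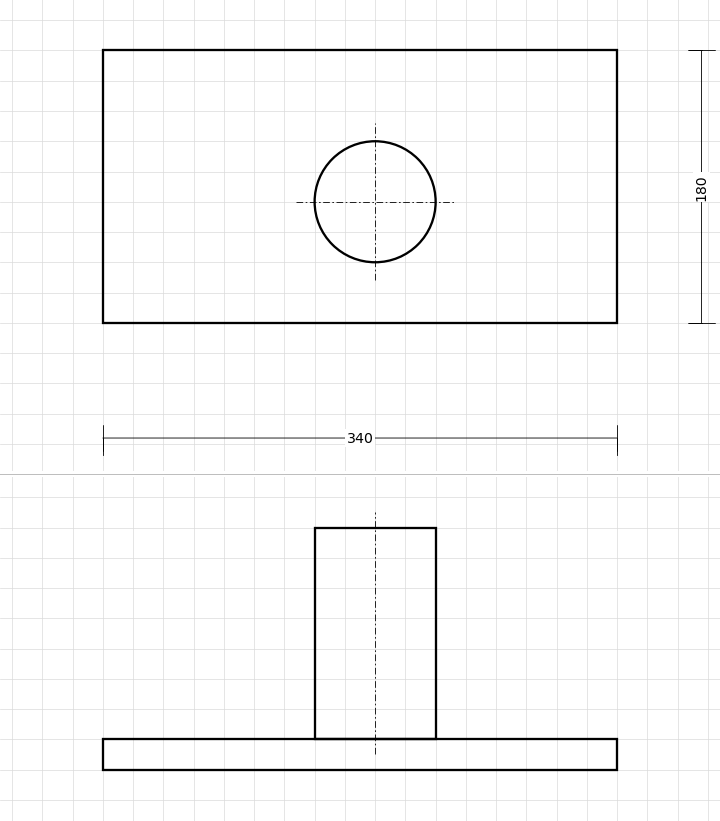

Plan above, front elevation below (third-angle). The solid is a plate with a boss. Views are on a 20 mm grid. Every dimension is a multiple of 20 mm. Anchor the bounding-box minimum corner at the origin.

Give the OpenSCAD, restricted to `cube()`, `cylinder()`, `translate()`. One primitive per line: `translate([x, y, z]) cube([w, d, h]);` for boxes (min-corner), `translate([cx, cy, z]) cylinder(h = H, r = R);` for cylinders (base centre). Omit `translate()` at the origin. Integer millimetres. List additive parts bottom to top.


cube([340, 180, 20]);
translate([180, 80, 20]) cylinder(h = 140, r = 40);


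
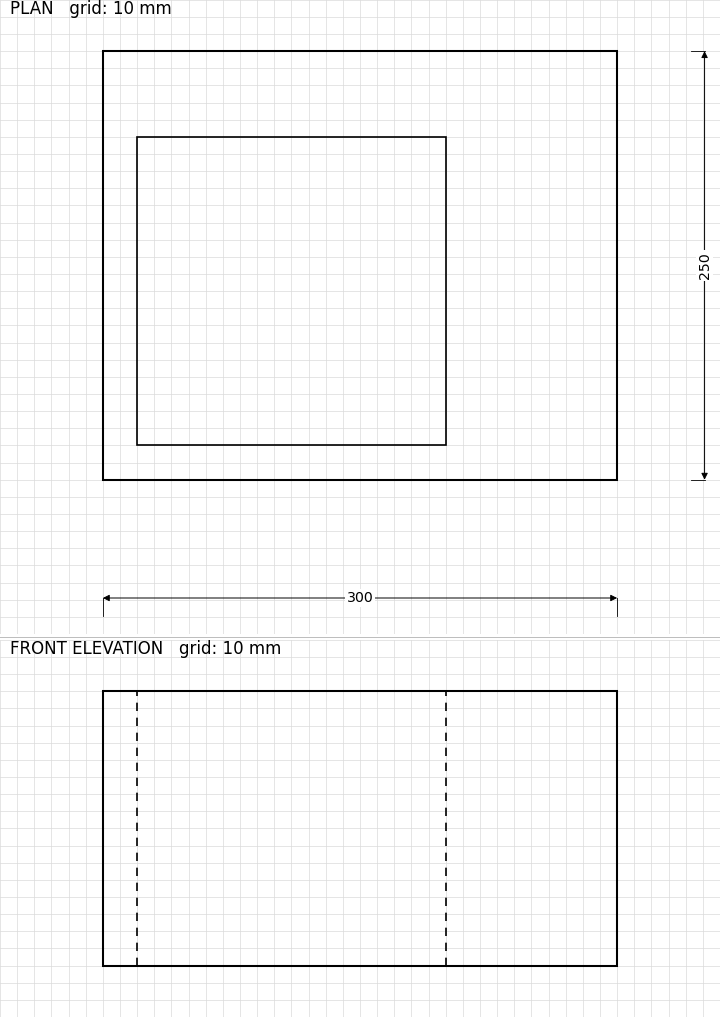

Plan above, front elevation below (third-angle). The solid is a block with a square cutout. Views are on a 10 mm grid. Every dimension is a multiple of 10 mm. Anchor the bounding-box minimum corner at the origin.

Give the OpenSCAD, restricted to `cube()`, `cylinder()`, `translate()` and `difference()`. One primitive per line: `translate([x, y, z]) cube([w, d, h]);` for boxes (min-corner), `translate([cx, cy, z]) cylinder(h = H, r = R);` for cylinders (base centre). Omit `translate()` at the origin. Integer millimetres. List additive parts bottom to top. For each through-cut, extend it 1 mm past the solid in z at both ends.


difference() {
  cube([300, 250, 160]);
  translate([20, 20, -1]) cube([180, 180, 162]);
}
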